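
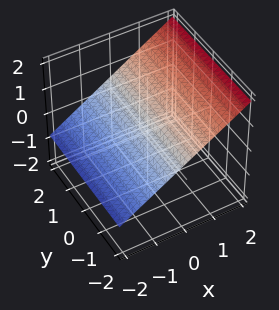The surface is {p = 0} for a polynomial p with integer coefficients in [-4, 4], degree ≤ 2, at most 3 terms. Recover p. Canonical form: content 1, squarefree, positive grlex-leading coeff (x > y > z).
deg p = 1. The surface is flat (a plane).
Against the integer gridlines: no y-intercept at any integer in the box; one x-axis crossing is at x = -1.
Matching integer coefficients to the picture gives p.

2*x - 3*z + 2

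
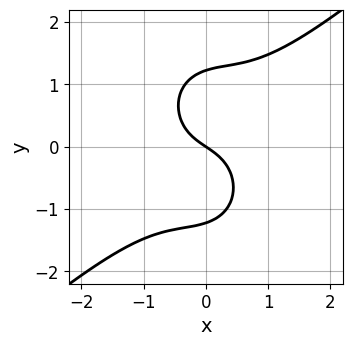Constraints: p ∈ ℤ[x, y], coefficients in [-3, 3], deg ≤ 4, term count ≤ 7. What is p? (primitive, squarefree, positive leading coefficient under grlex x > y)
(a) deg p = 3. A generic line meets the curve in up to 3 points.
(b) Against the integer gridlines: it crosses the x-axis at the gridline x = 0; it crosses the y-axis at the gridline y = 0.
(c) Matching integer coefficients to the picture gives p.

3*x^3 - 2*x^2*y - 2*y^3 + 2*x + 3*y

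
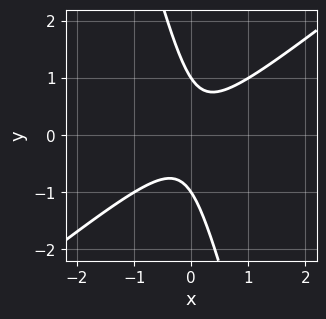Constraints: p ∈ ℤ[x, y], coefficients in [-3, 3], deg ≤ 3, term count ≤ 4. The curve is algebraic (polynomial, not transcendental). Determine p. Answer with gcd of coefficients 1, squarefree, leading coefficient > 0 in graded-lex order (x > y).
1. The degree is 2 — no degree-1 curve has this shape.
2. From the visible intercepts: the y-axis gridline crossings are at y ∈ {-1, 1}; no x-intercept at any integer in the box.
3. Putting this together gives p.

3*x^2 - 3*x*y - y^2 + 1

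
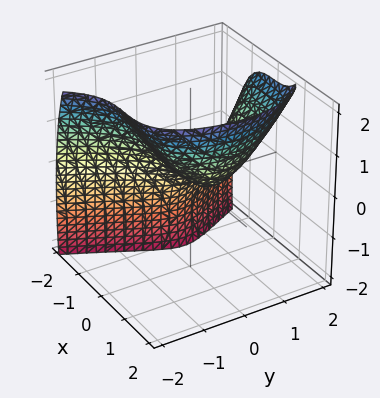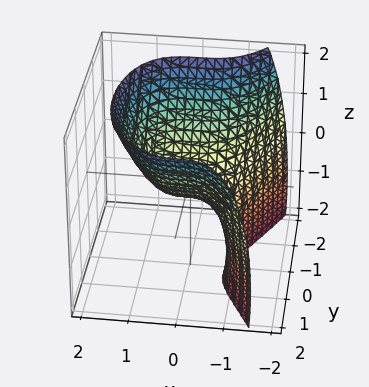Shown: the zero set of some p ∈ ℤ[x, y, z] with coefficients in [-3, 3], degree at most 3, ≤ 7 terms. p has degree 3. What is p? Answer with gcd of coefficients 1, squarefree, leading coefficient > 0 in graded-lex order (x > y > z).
3*x^3 + 3*y^2 - z^2 - 2*y - 3*z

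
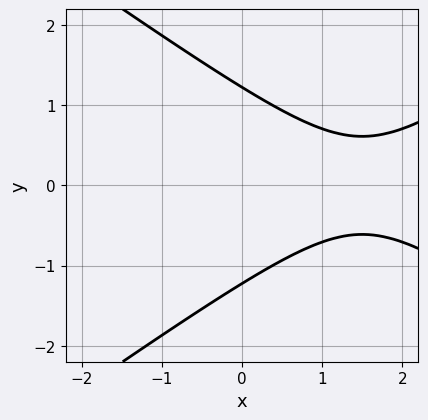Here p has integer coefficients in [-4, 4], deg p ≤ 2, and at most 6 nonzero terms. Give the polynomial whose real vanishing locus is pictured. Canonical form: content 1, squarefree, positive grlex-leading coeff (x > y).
x^2 - 2*y^2 - 3*x + 3

Degree: a generic line meets the curve in up to 2 points, so deg p = 2.
Symmetries: it's symmetric under y → −y, forcing even powers of y.
From the axis intercepts and sections: the curve avoids every integer x-axis point in the box.
Matching integer coefficients to the picture gives p.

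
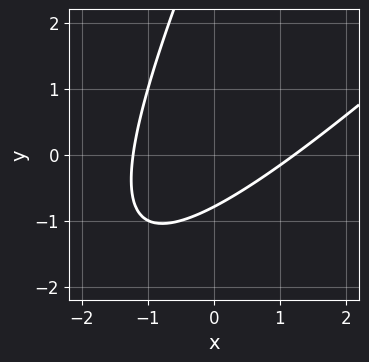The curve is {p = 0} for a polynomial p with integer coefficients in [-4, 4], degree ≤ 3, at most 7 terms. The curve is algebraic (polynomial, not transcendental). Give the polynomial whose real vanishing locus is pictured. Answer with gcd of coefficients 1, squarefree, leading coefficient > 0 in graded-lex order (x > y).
2*x^2 - 3*x*y + y^2 - 3*y - 3

First, the degree is 2 — no degree-1 curve has this shape.
Finally, solving for integer coefficients yields p as stated.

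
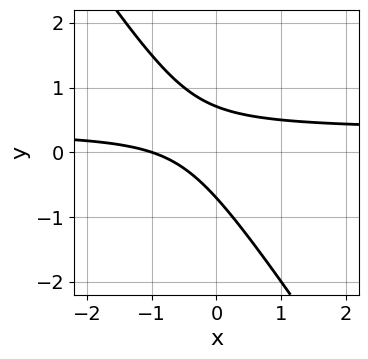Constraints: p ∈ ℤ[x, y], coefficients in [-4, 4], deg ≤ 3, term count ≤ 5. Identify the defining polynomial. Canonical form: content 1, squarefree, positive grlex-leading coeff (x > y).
3*x*y + 2*y^2 - x - 1

1. deg p = 2. A generic line meets the curve in up to 2 points.
2. Observable constraints: it crosses the x-axis at the gridline x = -1.
3. Putting this together gives p.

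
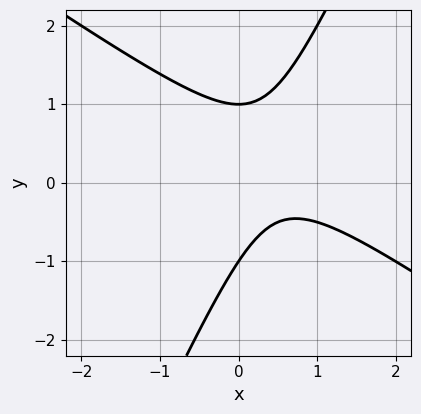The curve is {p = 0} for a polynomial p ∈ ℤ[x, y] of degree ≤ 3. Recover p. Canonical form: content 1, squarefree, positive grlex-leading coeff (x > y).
First, the degree is 2 — the shape is more complex than any degree-1 curve.
Then, reading off the gridlines: no x-intercept at any integer in the box; among the integer gridlines, it crosses the y-axis at y ∈ {-1, 1}.
Finally, the integer polynomial consistent with all of this is the stated p.

3*x^2 + 3*x*y - 2*y^2 - 3*x + 2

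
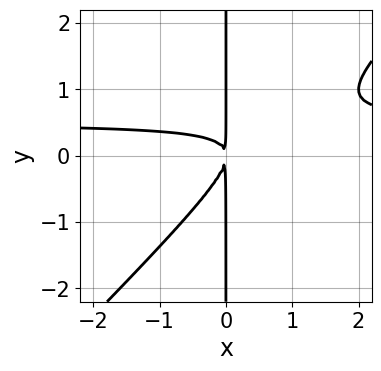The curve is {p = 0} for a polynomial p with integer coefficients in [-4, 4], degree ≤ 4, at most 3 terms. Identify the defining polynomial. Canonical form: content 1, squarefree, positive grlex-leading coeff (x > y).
Degree: the shape is more complex than any degree-2 curve, so deg p = 3.
Against the integer gridlines: the visible y-axis segment lies entirely on the curve.
Assembling these constraints gives the stated polynomial.

2*x^2*y - 2*x*y^2 - x^2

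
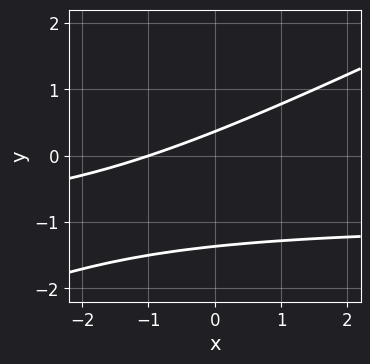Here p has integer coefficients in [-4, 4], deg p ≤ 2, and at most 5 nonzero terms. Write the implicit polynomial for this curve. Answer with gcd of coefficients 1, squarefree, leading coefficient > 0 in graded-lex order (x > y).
x*y - 2*y^2 + x - 2*y + 1

1. deg p = 2.
2. From the visible intercepts: it meets the x-axis at x = -1 (among the integer gridlines).
3. Together with the visible shape, these determine p as stated.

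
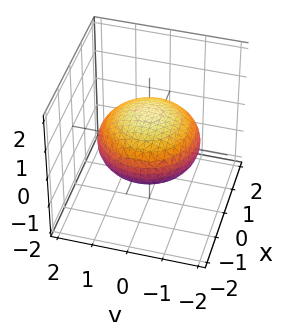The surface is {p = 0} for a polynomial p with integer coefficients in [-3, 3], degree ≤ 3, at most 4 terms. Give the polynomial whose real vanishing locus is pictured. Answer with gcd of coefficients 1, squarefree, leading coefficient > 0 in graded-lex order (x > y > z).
First, degree: bounded and convex; a quadric, so deg p = 2.
Next, symmetry: every cross-section ⟂ z is a circle, so x, y appear only via x² + y²; the z ↦ −z reflection is a symmetry, so z appears only in even powers.
Then, observable constraints: the z-axis gridline crossings are at z ∈ {-1, 1}; a circular section at z = 0 has radius between 1 and 2.
Finally, these observations pin down the coefficients.

x^2 + y^2 + 2*z^2 - 2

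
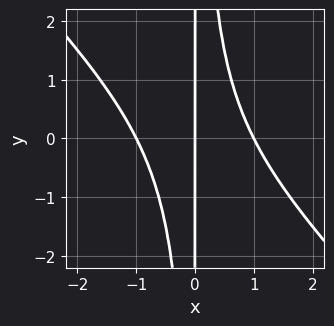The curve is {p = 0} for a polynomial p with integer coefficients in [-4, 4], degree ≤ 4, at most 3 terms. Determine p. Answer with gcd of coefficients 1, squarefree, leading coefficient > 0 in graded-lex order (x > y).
x^3 + x^2*y - x

Degree: the shape is more complex than any degree-2 curve, so deg p = 3.
Reading off the gridlines: every point of the y-axis in the box is on the curve; among the integer gridlines, it crosses the x-axis at x ∈ {-1, 0, 1}.
Assembling these constraints gives the stated polynomial.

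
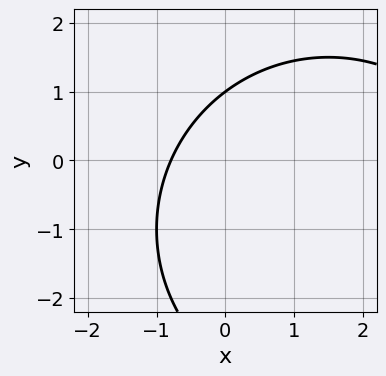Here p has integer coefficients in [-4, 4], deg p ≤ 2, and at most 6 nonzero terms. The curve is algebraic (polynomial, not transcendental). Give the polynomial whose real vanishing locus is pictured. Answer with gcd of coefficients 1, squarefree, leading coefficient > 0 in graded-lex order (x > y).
Degree: the shape is more complex than any degree-1 curve, so deg p = 2.
From the visible intercepts: it crosses the y-axis at the gridline y = 1.
Assembling these constraints gives the stated polynomial.

x^2 + y^2 - 3*x + 2*y - 3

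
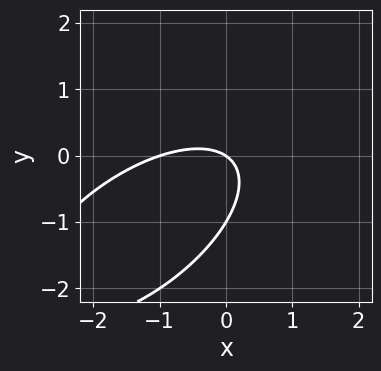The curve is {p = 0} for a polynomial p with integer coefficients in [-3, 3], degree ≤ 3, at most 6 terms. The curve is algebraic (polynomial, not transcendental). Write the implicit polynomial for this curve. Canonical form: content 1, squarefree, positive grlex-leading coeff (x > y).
2*x^2 - 3*x*y + 3*y^2 + 2*x + 3*y

(a) The degree is 2 — no degree-1 curve has this shape.
(b) Against the integer gridlines: among the integer gridlines, it crosses the x-axis at x ∈ {-1, 0}; among the integer gridlines, it crosses the y-axis at y ∈ {-1, 0}.
(c) These observations pin down the coefficients.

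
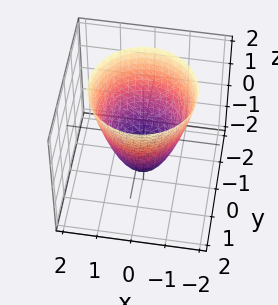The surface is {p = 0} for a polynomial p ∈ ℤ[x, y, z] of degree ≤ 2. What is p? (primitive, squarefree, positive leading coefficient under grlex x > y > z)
First, deg p = 2. A generic line meets the surface in up to 2 points.
Next, symmetries: every cross-section ⟂ z is a circle, so x, y appear only via x² + y².
Next, observable constraints: among the integer gridlines, it crosses the y-axis at y ∈ {-1, 1}; the x-axis gridline crossings are at x ∈ {-1, 1}.
Finally, matching integer coefficients to the picture gives p.

3*x^2 + 3*y^2 - 2*z - 3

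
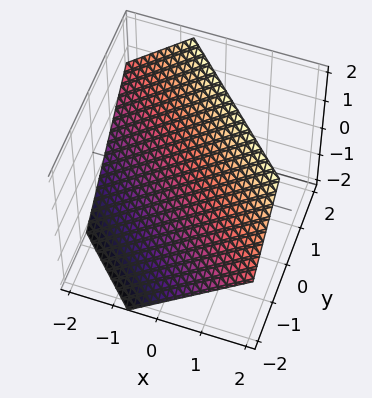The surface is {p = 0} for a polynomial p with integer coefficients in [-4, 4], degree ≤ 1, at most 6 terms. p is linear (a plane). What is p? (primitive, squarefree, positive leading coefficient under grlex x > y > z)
3*x + 3*y - 3*z + 2

(a) Degree: the surface is flat (a plane), so deg p = 1.
(b) The integer polynomial consistent with all of this is the stated p.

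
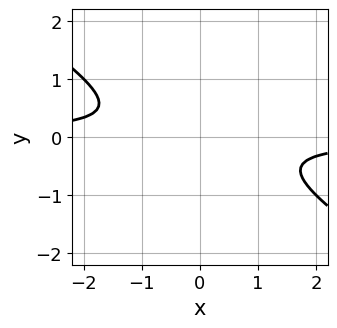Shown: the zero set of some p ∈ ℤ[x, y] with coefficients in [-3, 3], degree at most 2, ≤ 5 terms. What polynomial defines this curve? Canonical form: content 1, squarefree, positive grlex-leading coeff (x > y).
First, the degree is 2 — no degree-1 curve has this shape.
Next, from the visible intercepts: no y-intercept at any integer in the box; the curve avoids every integer x-axis point in the box.
Finally, fitting integer coefficients to these (and the overall shape) gives p.

2*x*y + 3*y^2 + 1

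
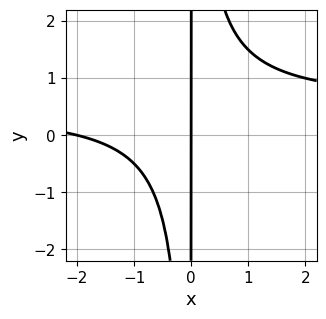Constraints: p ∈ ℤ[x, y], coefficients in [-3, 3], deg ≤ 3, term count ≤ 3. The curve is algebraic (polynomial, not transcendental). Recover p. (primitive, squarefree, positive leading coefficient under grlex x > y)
1. Degree: no degree-2 curve has this shape, so deg p = 3.
2. From the axis intercepts and sections: every point of the y-axis in the box is on the curve; among the integer gridlines, it crosses the x-axis at x ∈ {-2, 0}.
3. Matching integer coefficients to the picture gives p.

2*x^2*y - x^2 - 2*x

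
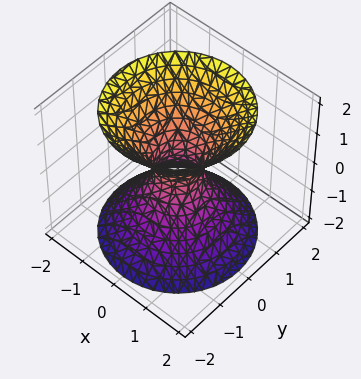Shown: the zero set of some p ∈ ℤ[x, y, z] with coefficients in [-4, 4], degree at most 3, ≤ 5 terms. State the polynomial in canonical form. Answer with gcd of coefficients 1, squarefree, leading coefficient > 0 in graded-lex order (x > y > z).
(a) Degree: one connected sheet with a waist; a quadric, so deg p = 2.
(b) Symmetries: the z ↦ −z reflection is a symmetry, so z appears only in even powers; rotational symmetry about the z-axis ⇒ p depends on x, y only through x² + y².
(c) Observable constraints: a circular section at z = 2 has radius between 1 and 2; no z-intercept at any integer in the box.
(d) Assembling these constraints gives the stated polynomial.

3*x^2 + 3*y^2 - 2*z^2 - 1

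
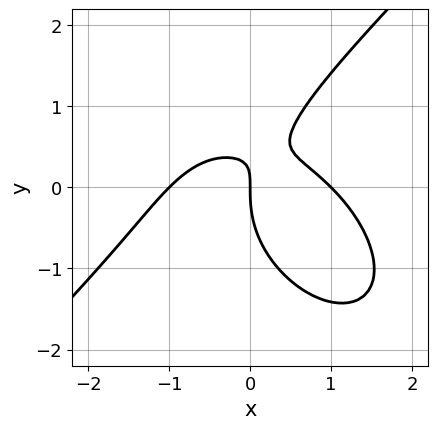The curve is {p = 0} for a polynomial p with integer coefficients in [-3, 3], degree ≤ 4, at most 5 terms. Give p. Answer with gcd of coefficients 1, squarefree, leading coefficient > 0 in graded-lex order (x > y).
(a) Degree: no degree-2 curve has this shape, so deg p = 3.
(b) Observable constraints: it crosses the y-axis at the gridline y = 0; among the integer gridlines, it crosses the x-axis at x ∈ {-1, 0, 1}.
(c) These observations pin down the coefficients.

x^3 - y^3 + 2*x*y - x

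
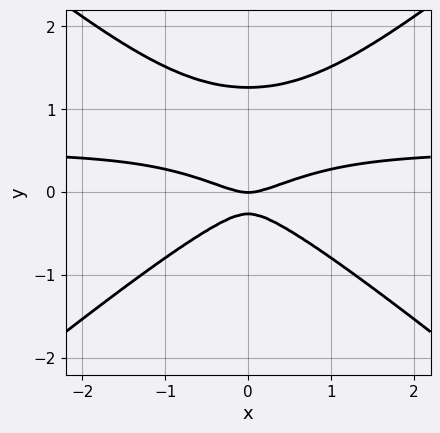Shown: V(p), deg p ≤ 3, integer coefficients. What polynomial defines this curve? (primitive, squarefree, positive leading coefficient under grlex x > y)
(a) The degree is 3 — a generic line meets the curve in up to 3 points.
(b) Symmetries: it's symmetric under x → −x, forcing even powers of x.
(c) From the axis intercepts and sections: it meets the y-axis at y = 0 (among the integer gridlines); it meets the x-axis at x = 0 (among the integer gridlines).
(d) Fitting integer coefficients to these (and the overall shape) gives p.

2*x^2*y - 3*y^3 - x^2 + 3*y^2 + y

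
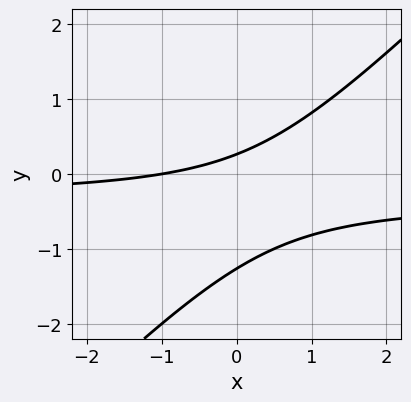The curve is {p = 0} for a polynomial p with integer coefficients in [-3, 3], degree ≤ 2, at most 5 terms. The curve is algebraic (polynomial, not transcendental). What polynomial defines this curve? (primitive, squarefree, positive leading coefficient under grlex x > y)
(a) deg p = 2. A generic line meets the curve in up to 2 points.
(b) Checking where it meets the axes: one x-axis crossing is at x = -1.
(c) The integer polynomial consistent with all of this is the stated p.

3*x*y - 3*y^2 + x - 3*y + 1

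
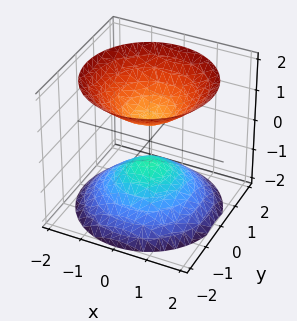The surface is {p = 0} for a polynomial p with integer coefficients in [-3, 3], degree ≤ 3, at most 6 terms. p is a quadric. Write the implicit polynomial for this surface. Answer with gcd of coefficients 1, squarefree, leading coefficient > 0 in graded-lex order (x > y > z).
(a) The picture has 2 separate pieces. They look like related sheets of one shape, so recover p as a whole.
(b) The degree is 2 — two separate bowl-shaped sheets opening away from each other; a quadric.
(c) Symmetry: the surface is invariant under rotation about z: p = q(x² + y², z); mirror symmetry z ↦ −z ⇒ only even powers of z.
(d) Checking where it meets the axes: the surface avoids every integer y-axis point in the box; the surface avoids every integer x-axis point in the box; a circular section at z = 2 has radius between 1 and 2.
(e) The integer polynomial consistent with all of this is the stated p.

2*x^2 + 2*y^2 - 2*z^2 + 1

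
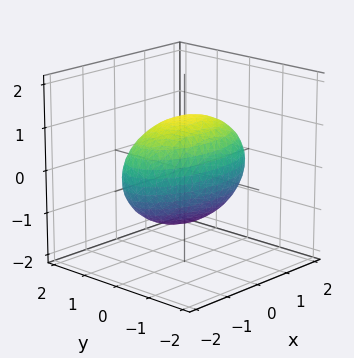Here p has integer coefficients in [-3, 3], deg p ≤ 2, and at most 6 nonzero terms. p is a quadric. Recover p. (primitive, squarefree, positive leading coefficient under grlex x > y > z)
x^2 + 3*y^2 + 2*z^2 - 3

First, the degree is 2 — bounded and convex; a quadric.
Next, symmetries: it's symmetric under x → −x, forcing even powers of x; mirror symmetry y ↦ −y ⇒ only even powers of y; it's symmetric under z → −z, forcing even powers of z.
Then, checking where it meets the axes: the y-axis gridline crossings are at y ∈ {-1, 1}.
Finally, fitting integer coefficients to these (and the overall shape) gives p.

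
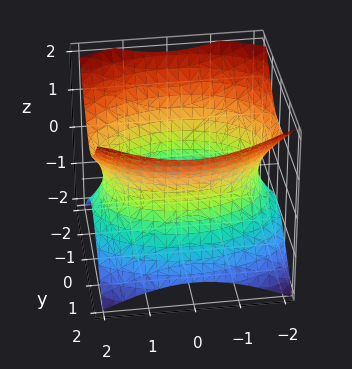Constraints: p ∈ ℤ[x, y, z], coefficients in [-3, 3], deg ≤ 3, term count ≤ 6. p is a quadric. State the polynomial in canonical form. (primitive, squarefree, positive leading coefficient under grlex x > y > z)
1. Degree: an hourglass — one-sheet hyperboloid; a quadric, so deg p = 2.
2. Symmetries: the z ↦ −z reflection is a symmetry, so z appears only in even powers; the x ↦ −x reflection is a symmetry, so x appears only in even powers; mirror symmetry y ↦ −y ⇒ only even powers of y.
3. Against the integer gridlines: the surface avoids every integer z-axis point in the box.
4. These observations pin down the coefficients.

x^2 + 2*y^2 - 2*z^2 - 3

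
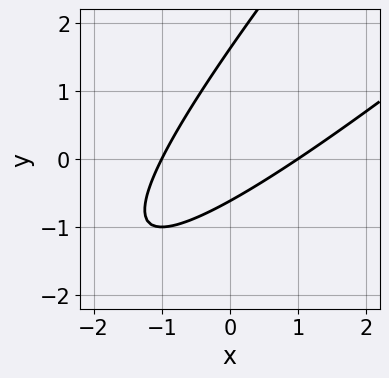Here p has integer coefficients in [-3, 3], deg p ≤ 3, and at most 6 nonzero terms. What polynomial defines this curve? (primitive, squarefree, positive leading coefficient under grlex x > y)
x^2 - 2*x*y + y^2 - y - 1

1. deg p = 2. A generic line meets the curve in up to 2 points.
2. Against the integer gridlines: among the integer gridlines, it crosses the x-axis at x ∈ {-1, 1}.
3. Solving for integer coefficients yields p as stated.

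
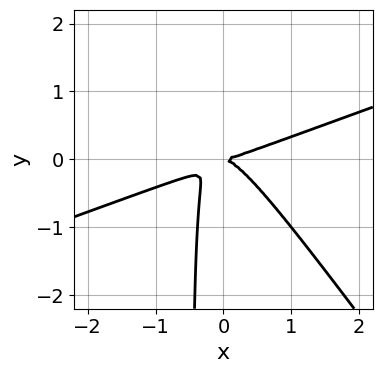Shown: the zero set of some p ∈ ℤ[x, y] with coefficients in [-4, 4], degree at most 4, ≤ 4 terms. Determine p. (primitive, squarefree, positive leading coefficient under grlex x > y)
x^3 - 2*x^2*y - 2*x*y^2 - y^2

1. deg p = 3. No degree-2 curve has this shape.
2. From the axis intercepts and sections: it crosses the y-axis at the gridline y = 0; one x-axis crossing is at x = 0.
3. Solving for integer coefficients yields p as stated.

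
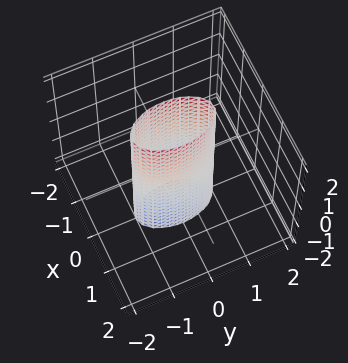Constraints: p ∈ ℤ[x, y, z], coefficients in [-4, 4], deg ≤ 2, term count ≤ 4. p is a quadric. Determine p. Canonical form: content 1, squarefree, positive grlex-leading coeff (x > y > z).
3*x^2 + y^2 - 1

1. The degree is 2 — a cylinder; a quadric.
2. Symmetries: mirror symmetry z ↦ −z ⇒ only even powers of z; mirror symmetry y ↦ −y ⇒ only even powers of y; the x ↦ −x reflection is a symmetry, so x appears only in even powers.
3. Checking where it meets the axes: it misses every integer gridline on the z-axis; among the integer gridlines, it crosses the y-axis at y ∈ {-1, 1}.
4. Assembling these constraints gives the stated polynomial.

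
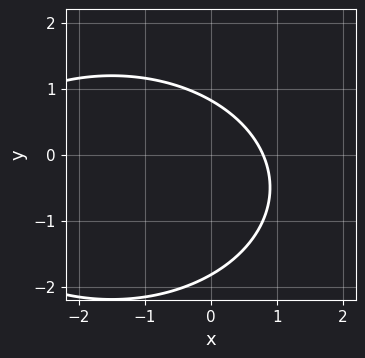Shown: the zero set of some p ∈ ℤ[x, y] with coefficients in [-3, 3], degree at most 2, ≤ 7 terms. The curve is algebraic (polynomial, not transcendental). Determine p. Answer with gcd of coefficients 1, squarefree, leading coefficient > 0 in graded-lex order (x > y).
1. The degree is 2 — a generic line meets the curve in up to 2 points.
2. Matching integer coefficients to the picture gives p.

x^2 + 2*y^2 + 3*x + 2*y - 3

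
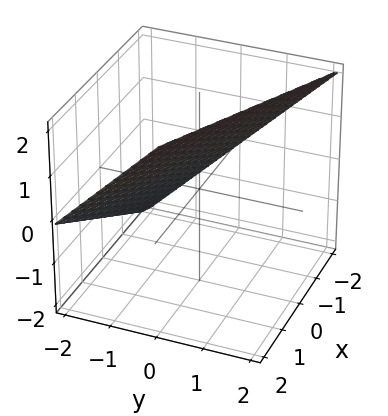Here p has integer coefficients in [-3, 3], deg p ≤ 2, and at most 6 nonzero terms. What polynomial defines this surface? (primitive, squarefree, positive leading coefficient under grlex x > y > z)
deg p = 1. Every cross-section is a straight line — this is a plane.
Against the integer gridlines: it crosses the z-axis at the gridline z = 1; it meets the x-axis at x = -2 (among the integer gridlines); it meets the y-axis at y = -1 (among the integer gridlines).
Putting this together gives p.

x + 2*y - 2*z + 2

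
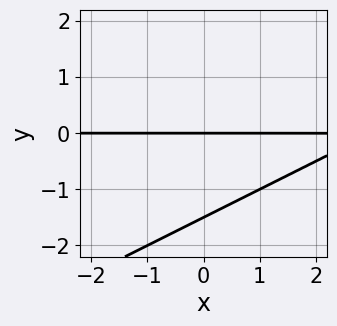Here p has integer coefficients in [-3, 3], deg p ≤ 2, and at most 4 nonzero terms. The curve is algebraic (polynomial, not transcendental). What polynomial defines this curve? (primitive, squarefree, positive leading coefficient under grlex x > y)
x*y - 2*y^2 - 3*y

First, deg p = 2.
Next, against the integer gridlines: it crosses the y-axis at the gridline y = 0; every point of the x-axis in the box is on the curve.
Finally, putting this together gives p.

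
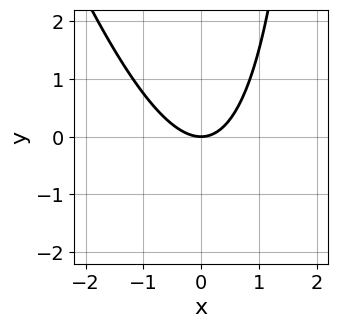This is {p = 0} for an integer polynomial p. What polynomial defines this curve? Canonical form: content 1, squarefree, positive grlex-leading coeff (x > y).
1. The degree is 2 — a generic line meets the curve in up to 2 points.
2. Observable constraints: it meets the y-axis at y = 0 (among the integer gridlines); one x-axis crossing is at x = 0.
3. Together with the visible shape, these determine p as stated.

3*x^2 + x*y - 3*y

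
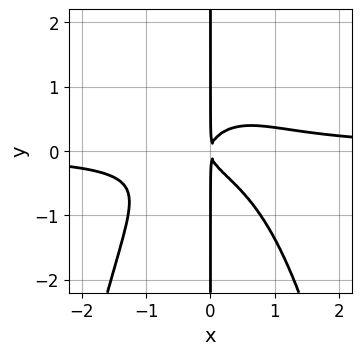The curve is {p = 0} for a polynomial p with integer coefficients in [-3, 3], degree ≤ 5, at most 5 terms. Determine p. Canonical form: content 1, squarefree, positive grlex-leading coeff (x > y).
2*x^3*y + 2*x*y^2 - x^2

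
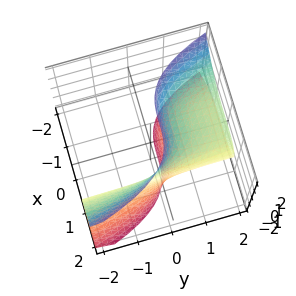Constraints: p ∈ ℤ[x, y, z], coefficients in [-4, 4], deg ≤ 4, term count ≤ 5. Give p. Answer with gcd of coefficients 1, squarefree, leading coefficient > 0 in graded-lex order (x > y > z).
deg p = 3. No degree-2 surface has this shape.
Checking where it meets the axes: no z-intercept at any integer in the box; no y-intercept at any integer in the box; it meets the x-axis at x = 1 (among the integer gridlines).
The integer polynomial consistent with all of this is the stated p.

x^3 + y*z^2 - 1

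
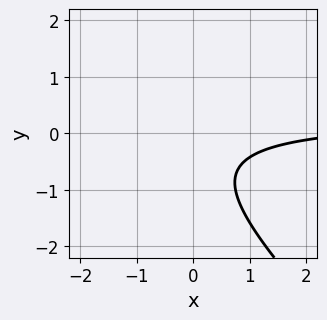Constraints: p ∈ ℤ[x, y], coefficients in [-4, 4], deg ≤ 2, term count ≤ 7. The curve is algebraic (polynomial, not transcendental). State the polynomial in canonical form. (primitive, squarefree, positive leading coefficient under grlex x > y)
1. deg p = 2. No degree-1 curve has this shape.
2. From the axis intercepts and sections: it misses every integer gridline on the y-axis; the curve avoids every integer x-axis point in the box.
3. Together with the visible shape, these determine p as stated.

3*x*y + 3*y^2 - x + 3*y + 3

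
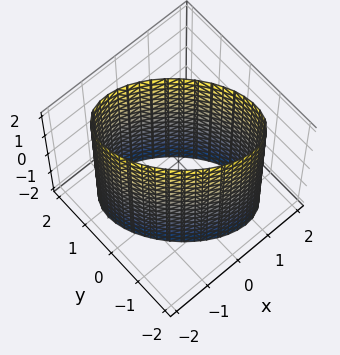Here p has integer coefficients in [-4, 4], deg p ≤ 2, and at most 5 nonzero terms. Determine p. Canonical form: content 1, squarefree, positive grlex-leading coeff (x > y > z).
x^2 + x*y + y^2 - 2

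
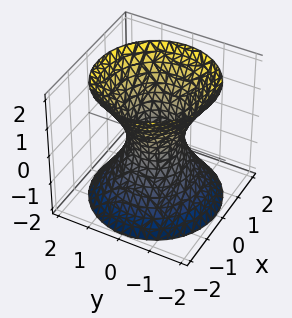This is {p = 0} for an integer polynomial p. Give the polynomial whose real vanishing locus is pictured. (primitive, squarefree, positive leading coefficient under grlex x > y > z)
First, degree: an hourglass — one-sheet hyperboloid; a quadric, so deg p = 2.
Then, symmetries: rotational symmetry about the z-axis ⇒ p depends on x, y only through x² + y²; the z ↦ −z reflection is a symmetry, so z appears only in even powers.
Next, checking where it meets the axes: a circular section at z = 2 has radius between 1 and 2; the surface avoids every integer z-axis point in the box.
Finally, these observations pin down the coefficients.

3*x^2 + 3*y^2 - 2*z^2 - 2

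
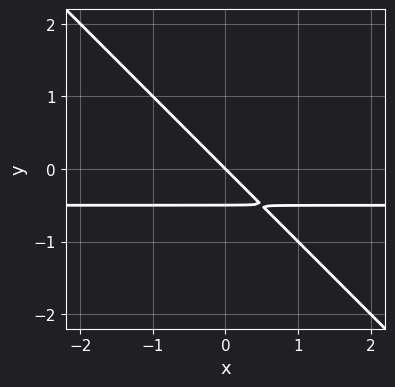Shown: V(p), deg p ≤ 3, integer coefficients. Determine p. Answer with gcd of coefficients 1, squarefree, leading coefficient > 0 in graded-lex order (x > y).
2*x*y + 2*y^2 + x + y

Degree: the shape is more complex than any degree-1 curve, so deg p = 2.
Reading off the gridlines: it meets the y-axis at y = 0 (among the integer gridlines); one x-axis crossing is at x = 0.
Putting this together gives p.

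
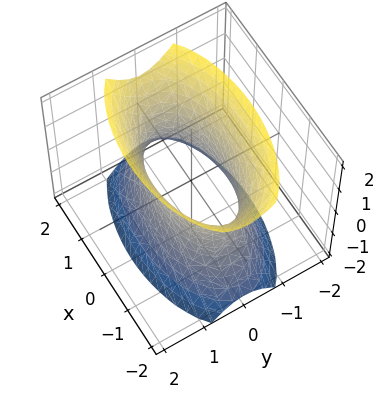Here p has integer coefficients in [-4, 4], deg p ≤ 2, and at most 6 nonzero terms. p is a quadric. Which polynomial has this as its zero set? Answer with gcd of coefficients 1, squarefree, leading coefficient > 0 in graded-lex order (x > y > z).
x^2 + 3*y^2 - z^2 - 2

1. deg p = 2.
2. Symmetries: it's symmetric under y → −y, forcing even powers of y; it's symmetric under x → −x, forcing even powers of x; the z ↦ −z reflection is a symmetry, so z appears only in even powers.
3. Against the integer gridlines: it misses every integer gridline on the z-axis.
4. The integer polynomial consistent with all of this is the stated p.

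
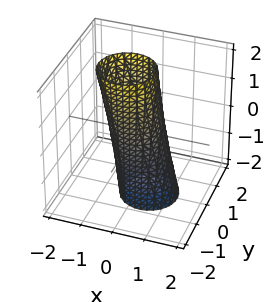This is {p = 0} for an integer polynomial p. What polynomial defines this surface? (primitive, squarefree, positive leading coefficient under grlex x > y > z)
3*x^2 + x*z + 3*y^2 - 2

The degree is 2 — no degree-1 surface has this shape.
Checking where it meets the axes: it misses every integer gridline on the z-axis.
Putting this together gives p.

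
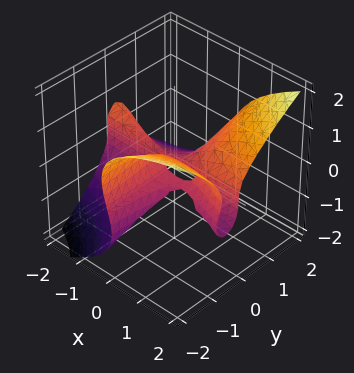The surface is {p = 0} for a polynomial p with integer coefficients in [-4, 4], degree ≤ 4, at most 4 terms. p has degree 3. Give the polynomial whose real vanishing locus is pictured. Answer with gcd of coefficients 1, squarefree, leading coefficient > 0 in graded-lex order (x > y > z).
1. Degree: a generic line meets the surface in up to 3 points, so deg p = 3.
2. From the axis intercepts and sections: every point of the x-axis in the box is on the surface; every point of the y-axis in the box is on the surface; it crosses the z-axis at the gridline z = 0.
3. Matching integer coefficients to the picture gives p.

x^2*y + 3*x*y^2 - 3*z^3 - 2*y*z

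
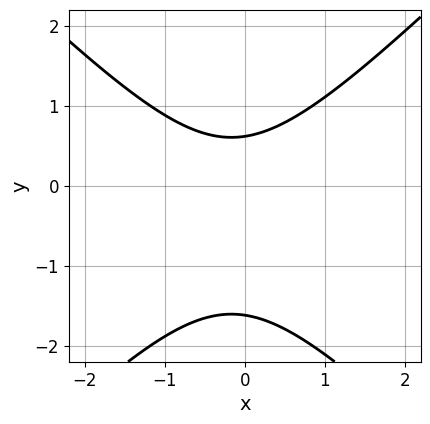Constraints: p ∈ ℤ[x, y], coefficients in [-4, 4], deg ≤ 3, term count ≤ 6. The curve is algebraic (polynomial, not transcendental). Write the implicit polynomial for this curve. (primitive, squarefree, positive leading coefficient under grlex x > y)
(a) deg p = 2. The shape is more complex than any degree-1 curve.
(b) Reading off the gridlines: the curve avoids every integer x-axis point in the box.
(c) The integer polynomial consistent with all of this is the stated p.

3*x^2 - 3*y^2 + x - 3*y + 3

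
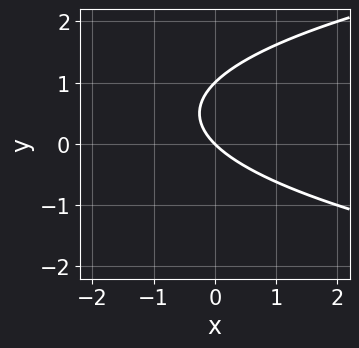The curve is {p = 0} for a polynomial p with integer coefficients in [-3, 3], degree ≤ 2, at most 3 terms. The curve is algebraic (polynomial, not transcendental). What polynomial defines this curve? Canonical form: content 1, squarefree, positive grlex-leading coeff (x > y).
First, the degree is 2 — the shape is more complex than any degree-1 curve.
Then, from the axis intercepts and sections: one x-axis crossing is at x = 0; the y-axis gridline crossings are at y ∈ {0, 1}.
Finally, solving for integer coefficients yields p as stated.

y^2 - x - y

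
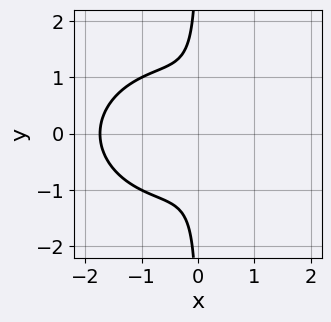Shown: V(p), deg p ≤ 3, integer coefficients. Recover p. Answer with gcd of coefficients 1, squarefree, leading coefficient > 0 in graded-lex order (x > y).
2*x^3 + 3*x*y^2 + 2*x^2 - 2*x + 1

First, deg p = 3.
Then, symmetries: it's symmetric under y → −y, forcing even powers of y.
Next, reading off the gridlines: it misses every integer gridline on the y-axis.
Finally, the integer polynomial consistent with all of this is the stated p.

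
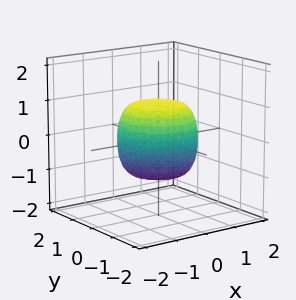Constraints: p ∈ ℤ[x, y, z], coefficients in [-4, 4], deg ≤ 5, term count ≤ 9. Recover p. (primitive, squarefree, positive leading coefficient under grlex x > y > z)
2*x^4 + 4*x^2*y^2 + 2*y^4 - x^2 - y^2 + 2*z^2 - 2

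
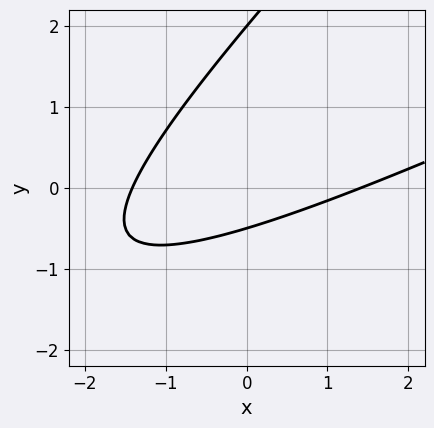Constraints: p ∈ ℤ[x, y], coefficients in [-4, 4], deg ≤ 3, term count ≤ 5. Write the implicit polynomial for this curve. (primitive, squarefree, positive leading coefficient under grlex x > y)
x^2 - 3*x*y + 2*y^2 - 3*y - 2

(a) Degree: the shape is more complex than any degree-1 curve, so deg p = 2.
(b) Observable constraints: it crosses the y-axis at the gridline y = 2.
(c) Together with the visible shape, these determine p as stated.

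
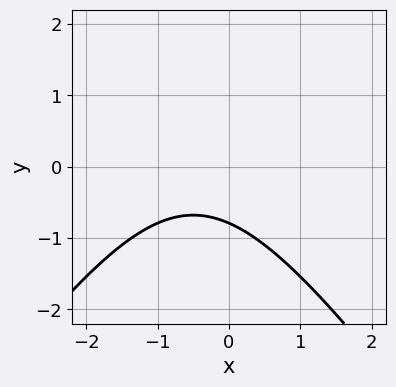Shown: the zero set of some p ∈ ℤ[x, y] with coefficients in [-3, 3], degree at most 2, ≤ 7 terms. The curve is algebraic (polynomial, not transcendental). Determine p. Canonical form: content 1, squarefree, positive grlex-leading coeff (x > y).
2*x^2 - y^2 + 2*x + 3*y + 3

deg p = 2.
Against the integer gridlines: it misses every integer gridline on the x-axis.
Assembling these constraints gives the stated polynomial.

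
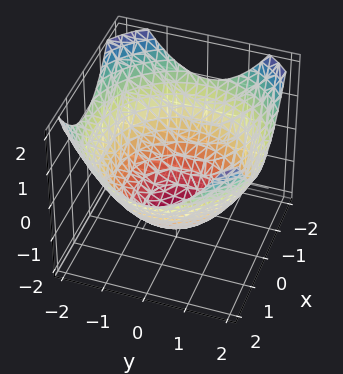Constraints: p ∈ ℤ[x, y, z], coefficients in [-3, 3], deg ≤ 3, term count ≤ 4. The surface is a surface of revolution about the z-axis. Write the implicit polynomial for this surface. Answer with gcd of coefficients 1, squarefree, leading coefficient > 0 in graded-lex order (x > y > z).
(a) deg p = 2. A generic line meets the surface in up to 2 points.
(b) By symmetry, the surface is invariant under rotation about z: p = q(x² + y², z).
(c) Reading off the gridlines: a circular section at z = -1 has radius exactly 1.
(d) Matching integer coefficients to the picture gives p.

x^2 + y^2 - 2*z - 3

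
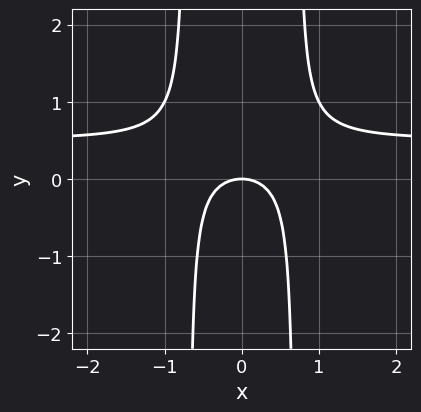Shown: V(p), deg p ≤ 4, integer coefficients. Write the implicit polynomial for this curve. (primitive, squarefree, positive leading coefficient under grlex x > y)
(a) The degree is 3 — no degree-2 curve has this shape.
(b) Symmetries: the x ↦ −x reflection is a symmetry, so x appears only in even powers.
(c) From the visible intercepts: it crosses the y-axis at the gridline y = 0; one x-axis crossing is at x = 0.
(d) Putting this together gives p.

2*x^2*y - x^2 - y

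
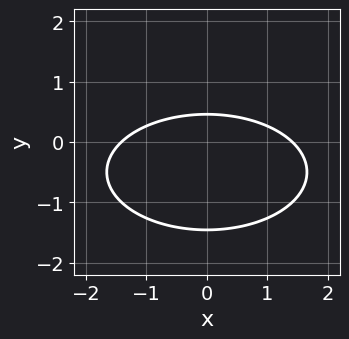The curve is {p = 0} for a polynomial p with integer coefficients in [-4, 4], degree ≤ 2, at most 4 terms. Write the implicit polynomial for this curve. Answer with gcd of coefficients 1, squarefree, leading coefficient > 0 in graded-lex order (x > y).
First, the degree is 2 — a generic line meets the curve in up to 2 points.
Then, symmetries: the x ↦ −x reflection is a symmetry, so x appears only in even powers.
Finally, matching integer coefficients to the picture gives p.

x^2 + 3*y^2 + 3*y - 2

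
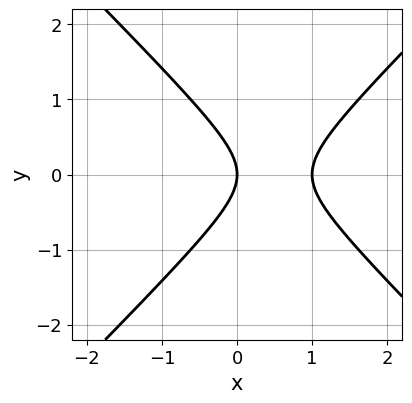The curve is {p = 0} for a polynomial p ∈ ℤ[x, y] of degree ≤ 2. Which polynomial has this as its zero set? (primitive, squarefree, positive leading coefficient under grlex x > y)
x^2 - y^2 - x

(a) Degree: no degree-1 curve has this shape, so deg p = 2.
(b) Symmetries: mirror symmetry y ↦ −y ⇒ only even powers of y.
(c) From the axis intercepts and sections: one y-axis crossing is at y = 0; among the integer gridlines, it crosses the x-axis at x ∈ {0, 1}.
(d) Together with the visible shape, these determine p as stated.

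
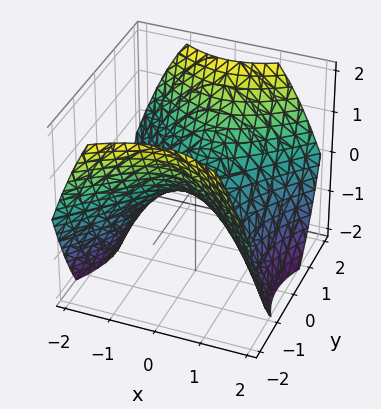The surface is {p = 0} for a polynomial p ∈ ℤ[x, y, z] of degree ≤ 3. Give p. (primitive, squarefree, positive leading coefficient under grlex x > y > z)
2*x^2 - 2*y^2 + 3*z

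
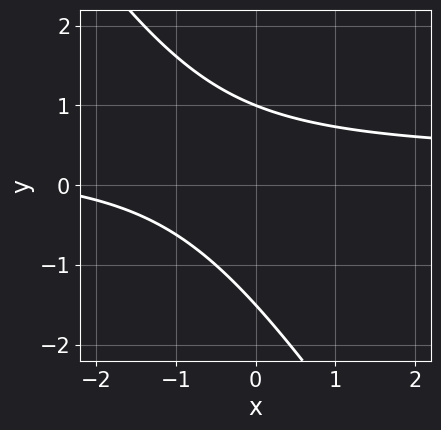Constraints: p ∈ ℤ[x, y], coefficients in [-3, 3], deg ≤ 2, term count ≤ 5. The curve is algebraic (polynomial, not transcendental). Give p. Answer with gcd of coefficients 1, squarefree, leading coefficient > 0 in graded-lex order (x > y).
First, degree: no degree-1 curve has this shape, so deg p = 2.
Next, reading off the gridlines: the curve avoids every integer x-axis point in the box; one y-axis crossing is at y = 1.
Finally, the integer polynomial consistent with all of this is the stated p.

3*x*y + 2*y^2 - x + y - 3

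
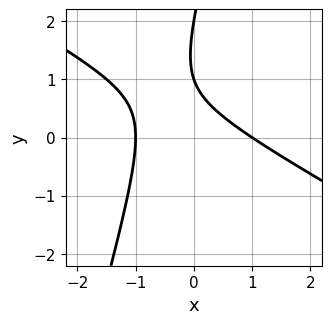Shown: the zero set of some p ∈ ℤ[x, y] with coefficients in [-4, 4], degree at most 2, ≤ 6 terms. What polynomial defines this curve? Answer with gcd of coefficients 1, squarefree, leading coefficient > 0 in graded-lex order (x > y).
2*x^2 + 3*x*y - y^2 + 3*y - 2

The degree is 2 — a generic line meets the curve in up to 2 points.
Reading off the gridlines: among the integer gridlines, it crosses the y-axis at y ∈ {1, 2}; the x-axis gridline crossings are at x ∈ {-1, 1}.
Together with the visible shape, these determine p as stated.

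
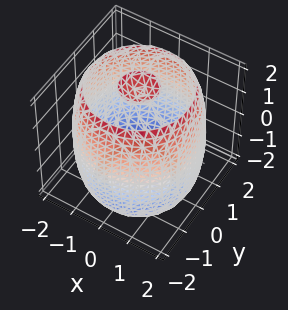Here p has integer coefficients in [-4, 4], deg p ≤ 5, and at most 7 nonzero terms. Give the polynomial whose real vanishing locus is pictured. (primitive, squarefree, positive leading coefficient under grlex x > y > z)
(a) There are 3 components.
(b) Degree: a generic line meets the surface in up to 4 points, so deg p = 4.
(c) By symmetry, the surface is invariant under rotation about z: p = q(x² + y², z).
(d) Observable constraints: a circular section at z = -1 has radius between 1 and 2.
(e) Matching integer coefficients to the picture gives p.

x^4 + 2*x^2*y^2 + y^4 - 3*x^2 - 3*y^2 + z^2 - 3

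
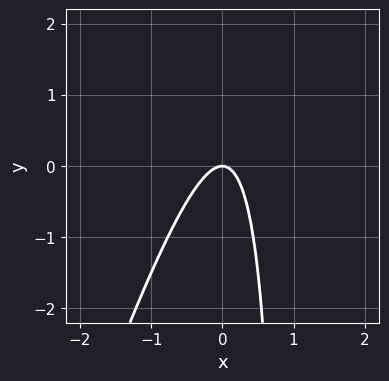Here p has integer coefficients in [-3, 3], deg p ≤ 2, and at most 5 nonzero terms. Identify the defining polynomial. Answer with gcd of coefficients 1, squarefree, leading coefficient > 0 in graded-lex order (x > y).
(a) The degree is 2 — no degree-1 curve has this shape.
(b) Observable constraints: it meets the y-axis at y = 0 (among the integer gridlines); it crosses the x-axis at the gridline x = 0.
(c) Assembling these constraints gives the stated polynomial.

3*x^2 - x*y + y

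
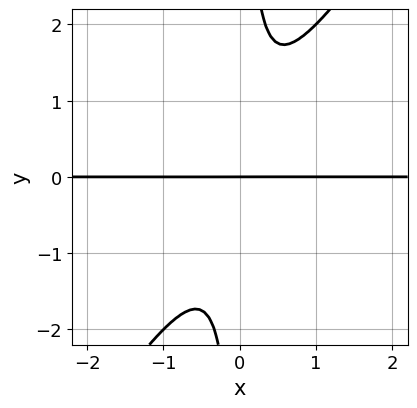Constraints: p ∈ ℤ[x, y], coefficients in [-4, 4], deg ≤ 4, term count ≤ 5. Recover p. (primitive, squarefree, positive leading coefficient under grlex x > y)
3*x^2*y - 2*x*y^2 + y

1. Degree: a generic line meets the curve in up to 3 points, so deg p = 3.
2. From the axis intercepts and sections: it meets the y-axis at y = 0 (among the integer gridlines); the visible x-axis segment lies entirely on the curve.
3. Putting this together gives p.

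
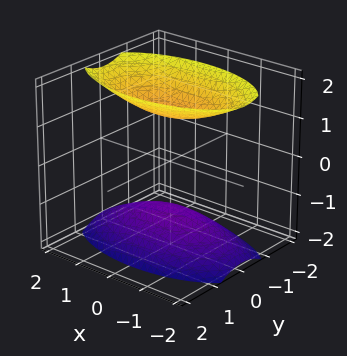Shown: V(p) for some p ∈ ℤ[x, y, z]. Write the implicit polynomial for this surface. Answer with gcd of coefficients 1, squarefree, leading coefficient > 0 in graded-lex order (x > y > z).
The picture has 2 separate pieces. Treating them together as one polynomial.
Degree: two separate bowl-shaped sheets opening away from each other; a quadric, so deg p = 2.
Symmetries: it's symmetric under y → −y, forcing even powers of y; the x ↦ −x reflection is a symmetry, so x appears only in even powers; it's symmetric under z → −z, forcing even powers of z.
From the axis intercepts and sections: no y-intercept at any integer in the box; no x-intercept at any integer in the box.
Together with the visible shape, these determine p as stated.

x^2 + 3*y^2 - 2*z^2 + 3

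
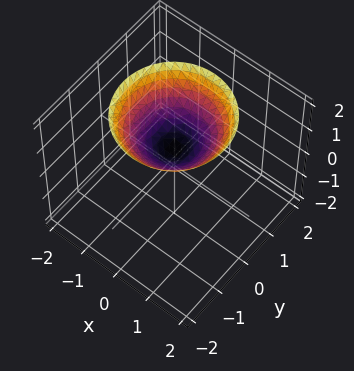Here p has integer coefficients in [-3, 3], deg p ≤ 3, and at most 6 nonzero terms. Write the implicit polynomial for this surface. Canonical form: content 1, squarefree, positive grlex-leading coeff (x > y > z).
First, deg p = 2. The shape is more complex than any degree-1 surface.
Then, by symmetry, the z-axis is an axis of rotation, so x and y enter only as x² + y².
Next, against the integer gridlines: no y-intercept at any integer in the box; a circular section at z = 2 has radius between 1 and 2.
Finally, assembling these constraints gives the stated polynomial.

2*x^2 + 2*y^2 - 3*z + 2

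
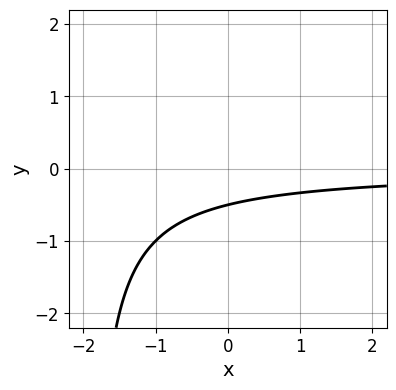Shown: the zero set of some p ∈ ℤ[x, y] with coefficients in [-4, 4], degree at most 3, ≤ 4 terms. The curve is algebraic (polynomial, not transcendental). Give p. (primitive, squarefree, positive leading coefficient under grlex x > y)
1. The degree is 2 — the shape is more complex than any degree-1 curve.
2. From the axis intercepts and sections: no x-intercept at any integer in the box.
3. These observations pin down the coefficients.

x*y + 2*y + 1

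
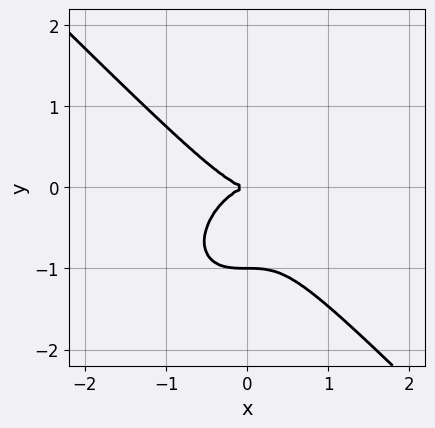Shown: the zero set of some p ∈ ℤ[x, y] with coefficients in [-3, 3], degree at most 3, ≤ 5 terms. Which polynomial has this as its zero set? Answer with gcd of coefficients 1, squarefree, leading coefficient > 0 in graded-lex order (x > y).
x^3 + y^3 + y^2

1. deg p = 3. The shape is more complex than any degree-2 curve.
2. From the axis intercepts and sections: one x-axis crossing is at x = 0; among the integer gridlines, it crosses the y-axis at y ∈ {-1, 0}.
3. The integer polynomial consistent with all of this is the stated p.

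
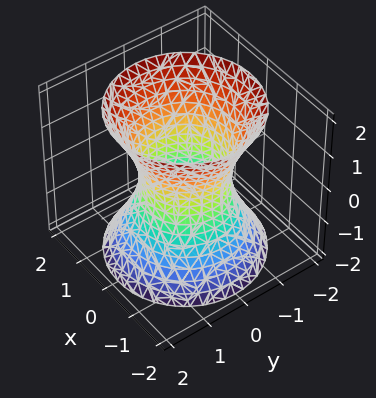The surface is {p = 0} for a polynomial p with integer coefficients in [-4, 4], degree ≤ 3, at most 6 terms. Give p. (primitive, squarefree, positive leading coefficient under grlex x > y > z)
1. Degree: an hourglass — one-sheet hyperboloid; a quadric, so deg p = 2.
2. Symmetry: every cross-section ⟂ z is a circle, so x, y appear only via x² + y²; the z ↦ −z reflection is a symmetry, so z appears only in even powers.
3. Observable constraints: the x-axis gridline crossings are at x ∈ {-1, 1}; it misses every integer gridline on the z-axis; among the integer gridlines, it crosses the y-axis at y ∈ {-1, 1}.
4. Assembling these constraints gives the stated polynomial.

2*x^2 + 2*y^2 - z^2 - 2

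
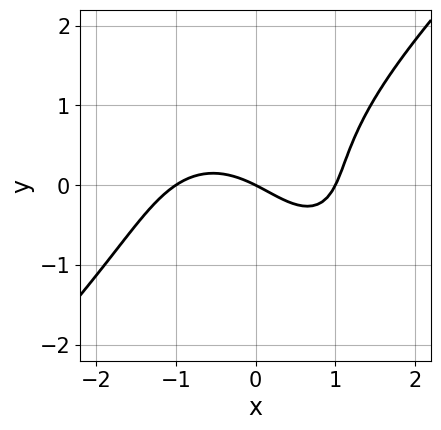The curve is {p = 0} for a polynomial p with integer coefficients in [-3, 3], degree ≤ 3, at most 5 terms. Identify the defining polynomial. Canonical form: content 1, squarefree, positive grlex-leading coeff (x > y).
First, the degree is 3 — a generic line meets the curve in up to 3 points.
Then, from the axis intercepts and sections: among the integer gridlines, it crosses the x-axis at x ∈ {-1, 0, 1}; one y-axis crossing is at y = 0.
Finally, the integer polynomial consistent with all of this is the stated p.

x^3 - y^3 + x*y - x - 2*y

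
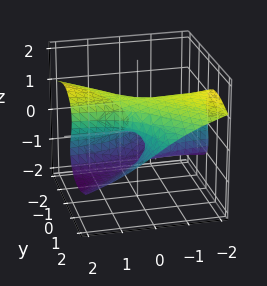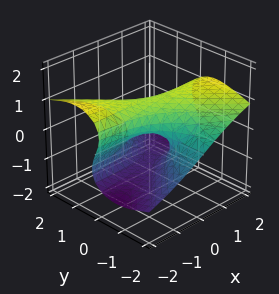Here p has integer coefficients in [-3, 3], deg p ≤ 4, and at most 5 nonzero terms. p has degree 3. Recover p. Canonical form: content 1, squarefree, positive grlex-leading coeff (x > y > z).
y^2*z + z^3 + x*y - z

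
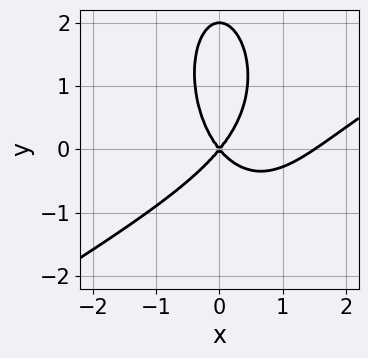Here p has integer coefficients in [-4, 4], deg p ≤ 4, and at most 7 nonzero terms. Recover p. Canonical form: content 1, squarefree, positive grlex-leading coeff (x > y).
2*x^3 - 3*x^2*y - y^3 - 3*x^2 + 2*y^2

deg p = 3. A generic line meets the curve in up to 3 points.
Checking where it meets the axes: the y-axis gridline crossings are at y ∈ {0, 2}; it meets the x-axis at x = 0 (among the integer gridlines).
Putting this together gives p.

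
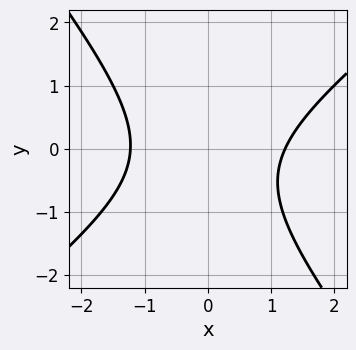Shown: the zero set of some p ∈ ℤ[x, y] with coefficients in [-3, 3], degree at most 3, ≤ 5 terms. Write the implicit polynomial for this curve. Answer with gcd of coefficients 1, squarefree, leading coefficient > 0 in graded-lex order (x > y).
1. deg p = 2. No degree-1 curve has this shape.
2. Against the integer gridlines: it misses every integer gridline on the y-axis.
3. Fitting integer coefficients to these (and the overall shape) gives p.

2*x^2 - x*y - 2*y^2 - y - 3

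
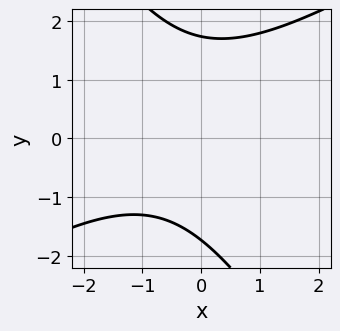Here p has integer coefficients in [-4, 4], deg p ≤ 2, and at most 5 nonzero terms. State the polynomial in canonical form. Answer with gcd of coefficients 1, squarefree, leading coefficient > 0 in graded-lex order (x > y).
x^2 - x*y - y^2 + x + 3

First, degree: no degree-1 curve has this shape, so deg p = 2.
Then, against the integer gridlines: it misses every integer gridline on the x-axis.
Finally, these observations pin down the coefficients.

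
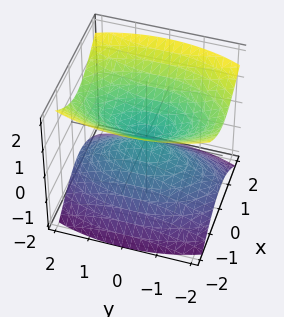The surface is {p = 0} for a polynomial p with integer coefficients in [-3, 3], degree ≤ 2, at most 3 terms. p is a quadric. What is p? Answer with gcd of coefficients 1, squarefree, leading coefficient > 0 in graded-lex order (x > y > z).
3*x^2 + y^2 - 3*z^2

1. The picture has 2 separate pieces.
2. The degree is 2 — a double cone through the origin; a quadric.
3. Symmetries: it's symmetric under z → −z, forcing even powers of z; it's symmetric under y → −y, forcing even powers of y; mirror symmetry x ↦ −x ⇒ only even powers of x.
4. Against the integer gridlines: one y-axis crossing is at y = 0; it crosses the z-axis at the gridline z = 0; it crosses the x-axis at the gridline x = 0.
5. Assembling these constraints gives the stated polynomial.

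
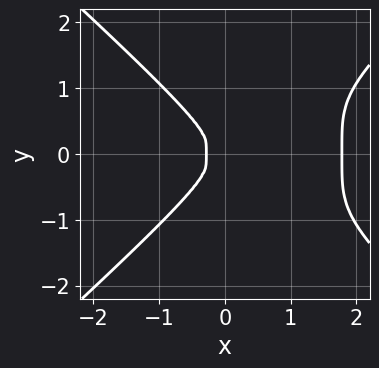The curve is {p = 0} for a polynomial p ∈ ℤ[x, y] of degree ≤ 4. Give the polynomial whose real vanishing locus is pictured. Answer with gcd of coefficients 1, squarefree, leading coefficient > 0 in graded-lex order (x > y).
2*x^4 - 3*y^4 - 3*x^3 - x^2

(a) Degree: a generic line meets the curve in up to 4 points, so deg p = 4.
(b) Symmetries: the y ↦ −y reflection is a symmetry, so y appears only in even powers.
(c) The integer polynomial consistent with all of this is the stated p.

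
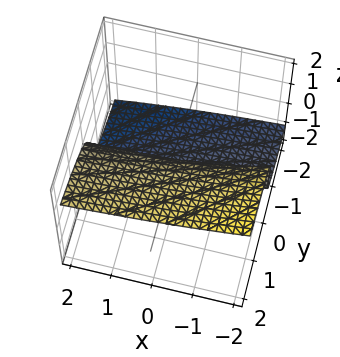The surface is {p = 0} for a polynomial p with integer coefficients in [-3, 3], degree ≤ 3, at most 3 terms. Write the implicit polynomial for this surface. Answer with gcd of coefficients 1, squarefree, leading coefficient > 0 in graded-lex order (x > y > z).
First, deg p = 3. The shape is more complex than any degree-2 surface.
Next, reading off the gridlines: one y-axis crossing is at y = 0; it meets the z-axis at z = 0 (among the integer gridlines); every point of the x-axis in the box is on the surface.
Finally, the integer polynomial consistent with all of this is the stated p.

x*z^2 + 2*z^3 - 3*y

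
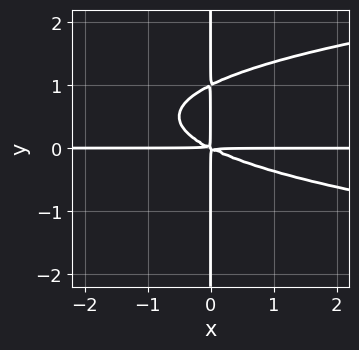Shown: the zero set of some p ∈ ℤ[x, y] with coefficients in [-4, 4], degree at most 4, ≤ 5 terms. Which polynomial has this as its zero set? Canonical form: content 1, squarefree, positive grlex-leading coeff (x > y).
1. The degree is 4 — the shape is more complex than any degree-3 curve.
2. Observable constraints: the visible y-axis segment lies entirely on the curve; the visible x-axis segment lies entirely on the curve.
3. Matching integer coefficients to the picture gives p.

2*x*y^3 - x^2*y - 2*x*y^2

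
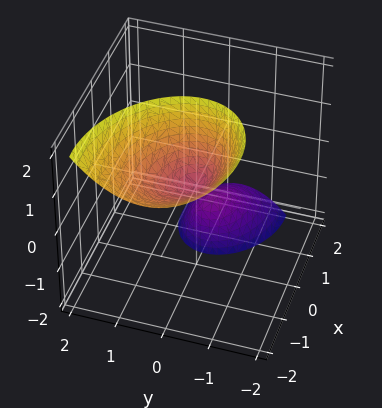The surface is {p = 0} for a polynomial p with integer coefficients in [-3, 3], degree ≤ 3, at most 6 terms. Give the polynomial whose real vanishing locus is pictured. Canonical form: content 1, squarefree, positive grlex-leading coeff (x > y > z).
2*x^2 + x*y + 3*x*z + 3*y^2 - z

The picture has 2 separate pieces.
deg p = 2.
Reading off the gridlines: one z-axis crossing is at z = 0; one y-axis crossing is at y = 0; it meets the x-axis at x = 0 (among the integer gridlines).
The integer polynomial consistent with all of this is the stated p.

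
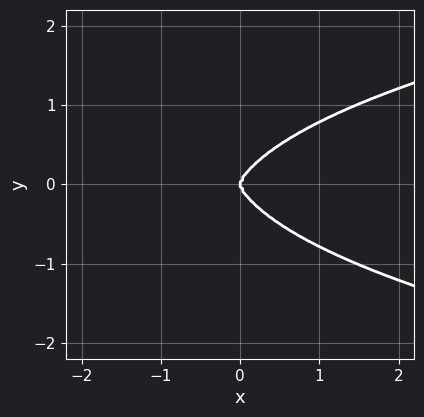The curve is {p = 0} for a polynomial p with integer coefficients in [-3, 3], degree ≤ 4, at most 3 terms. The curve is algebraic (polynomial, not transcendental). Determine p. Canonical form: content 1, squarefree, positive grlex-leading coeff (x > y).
1. Degree: the shape is more complex than any degree-3 curve, so deg p = 4.
2. Symmetries: it's symmetric under y → −y, forcing even powers of y.
3. Against the integer gridlines: one y-axis crossing is at y = 0; it crosses the x-axis at the gridline x = 0.
4. Fitting integer coefficients to these (and the overall shape) gives p.

x^2*y^2 + y^4 - x^3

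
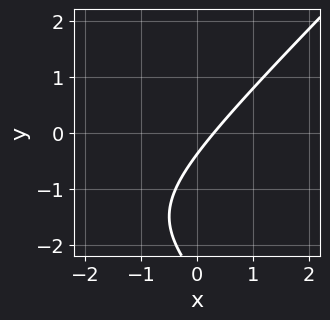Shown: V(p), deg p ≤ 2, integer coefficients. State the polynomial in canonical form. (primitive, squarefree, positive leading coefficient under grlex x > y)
x^2 - y^2 + 3*x - 3*y - 1

First, the degree is 2 — no degree-1 curve has this shape.
Finally, putting this together gives p.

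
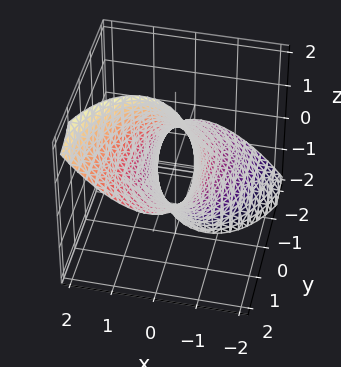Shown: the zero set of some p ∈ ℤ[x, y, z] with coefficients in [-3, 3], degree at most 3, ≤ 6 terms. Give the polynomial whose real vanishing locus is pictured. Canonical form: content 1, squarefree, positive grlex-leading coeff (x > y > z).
3*x^2 - 2*x*z + y^2 - 3*y*z + z^2 - 2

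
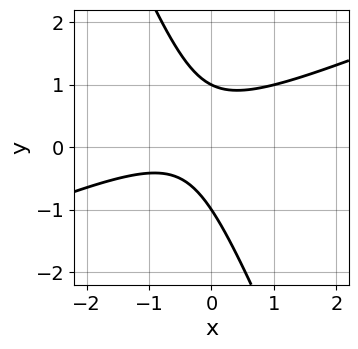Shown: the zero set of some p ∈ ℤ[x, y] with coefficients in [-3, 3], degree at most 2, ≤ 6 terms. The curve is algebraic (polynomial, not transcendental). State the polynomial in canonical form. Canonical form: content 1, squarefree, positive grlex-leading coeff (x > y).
x^2 - 2*x*y - y^2 + x + 1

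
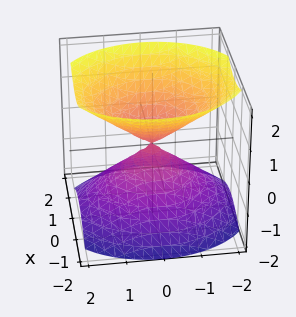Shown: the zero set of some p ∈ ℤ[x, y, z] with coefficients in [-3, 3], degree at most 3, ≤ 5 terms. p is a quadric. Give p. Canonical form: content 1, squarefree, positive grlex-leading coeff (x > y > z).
There are 2 components. They look like related sheets of one shape, so recover p as a whole.
Degree: two nappes meeting at a single point; a quadric, so deg p = 2.
Symmetries: the z ↦ −z reflection is a symmetry, so z appears only in even powers; mirror symmetry y ↦ −y ⇒ only even powers of y; mirror symmetry x ↦ −x ⇒ only even powers of x.
Checking where it meets the axes: it crosses the x-axis at the gridline x = 0; it crosses the y-axis at the gridline y = 0; one z-axis crossing is at z = 0.
The integer polynomial consistent with all of this is the stated p.

3*x^2 + 2*y^2 - 3*z^2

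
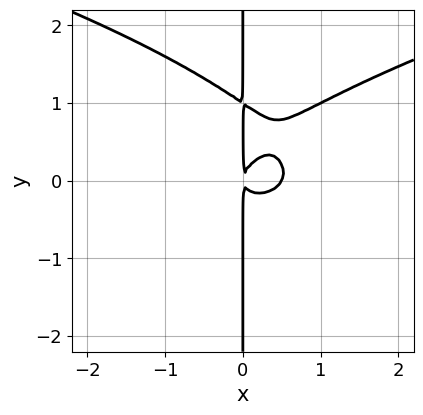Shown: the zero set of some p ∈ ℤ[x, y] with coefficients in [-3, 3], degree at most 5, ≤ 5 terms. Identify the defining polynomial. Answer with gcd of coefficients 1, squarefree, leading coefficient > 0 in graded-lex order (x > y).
(a) The degree is 4 — no degree-3 curve has this shape.
(b) Observable constraints: the visible y-axis segment lies entirely on the curve.
(c) Putting this together gives p.

3*x*y^3 - 2*x^3 + x^2*y - 3*x*y^2 + x^2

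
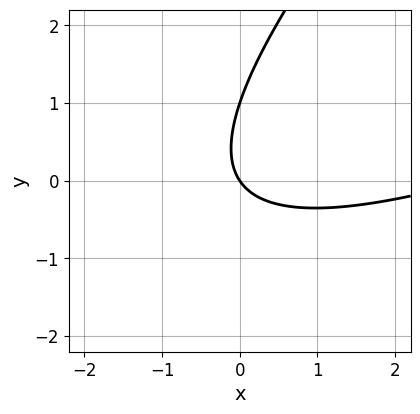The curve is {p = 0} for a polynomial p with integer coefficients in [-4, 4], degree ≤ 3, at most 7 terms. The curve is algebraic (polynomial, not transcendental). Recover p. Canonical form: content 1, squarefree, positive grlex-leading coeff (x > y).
x^2 - 3*x*y + 2*y^2 - 3*x - 2*y

Degree: a generic line meets the curve in up to 2 points, so deg p = 2.
From the axis intercepts and sections: it meets the x-axis at x = 0 (among the integer gridlines); the y-axis gridline crossings are at y ∈ {0, 1}.
Fitting integer coefficients to these (and the overall shape) gives p.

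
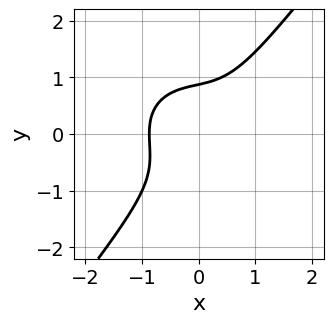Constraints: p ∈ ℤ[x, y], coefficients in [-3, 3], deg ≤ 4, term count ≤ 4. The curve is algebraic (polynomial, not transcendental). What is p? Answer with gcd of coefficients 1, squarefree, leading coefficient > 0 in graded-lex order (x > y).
3*x^3 + 2*x*y^2 - 3*y^3 + 2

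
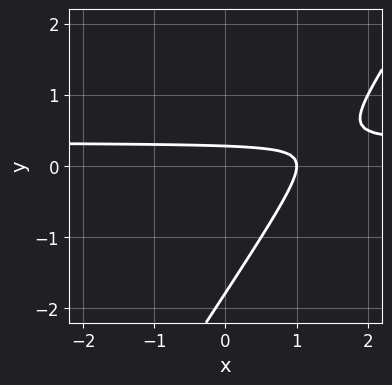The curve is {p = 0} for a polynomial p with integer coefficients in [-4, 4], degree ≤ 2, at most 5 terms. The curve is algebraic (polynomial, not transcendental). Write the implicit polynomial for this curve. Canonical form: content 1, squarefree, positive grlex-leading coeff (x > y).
3*x*y - 2*y^2 - x - 3*y + 1

The degree is 2 — a generic line meets the curve in up to 2 points.
Checking where it meets the axes: one x-axis crossing is at x = 1.
Solving for integer coefficients yields p as stated.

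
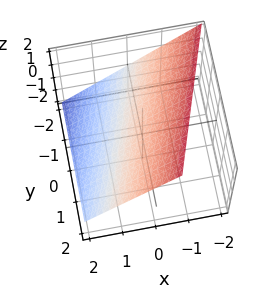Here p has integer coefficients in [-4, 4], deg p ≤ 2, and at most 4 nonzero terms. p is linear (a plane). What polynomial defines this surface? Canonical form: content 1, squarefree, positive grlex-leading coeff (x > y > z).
3*x - y + 3*z - 2

(a) Degree: the surface is flat (a plane), so deg p = 1.
(b) Observable constraints: it meets the y-axis at y = -2 (among the integer gridlines).
(c) Solving for integer coefficients yields p as stated.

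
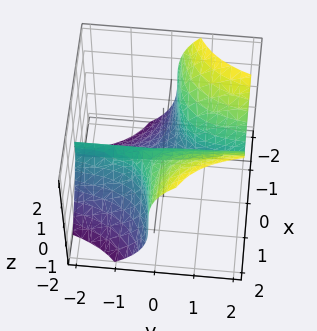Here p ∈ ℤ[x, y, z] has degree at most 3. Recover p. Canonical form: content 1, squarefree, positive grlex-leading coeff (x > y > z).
3*x^2*y - z^3 + x

(a) Degree: a generic line meets the surface in up to 3 points, so deg p = 3.
(b) Reading off the gridlines: it crosses the z-axis at the gridline z = 0; it crosses the x-axis at the gridline x = 0.
(c) Together with the visible shape, these determine p as stated.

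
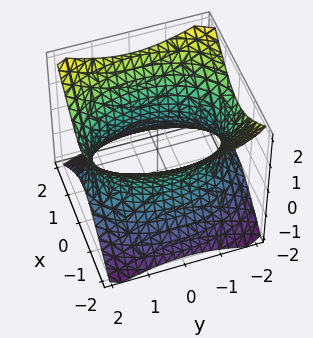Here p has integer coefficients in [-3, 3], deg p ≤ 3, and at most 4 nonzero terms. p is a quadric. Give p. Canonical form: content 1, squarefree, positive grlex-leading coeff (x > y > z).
2*x^2 + y^2 - 2*z^2 - 3

(a) Degree: one connected sheet with a waist; a quadric, so deg p = 2.
(b) Symmetries: mirror symmetry y ↦ −y ⇒ only even powers of y; it's symmetric under x → −x, forcing even powers of x; mirror symmetry z ↦ −z ⇒ only even powers of z.
(c) From the visible intercepts: the surface avoids every integer z-axis point in the box.
(d) These observations pin down the coefficients.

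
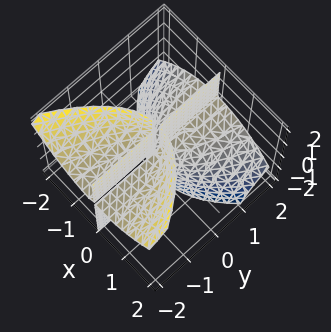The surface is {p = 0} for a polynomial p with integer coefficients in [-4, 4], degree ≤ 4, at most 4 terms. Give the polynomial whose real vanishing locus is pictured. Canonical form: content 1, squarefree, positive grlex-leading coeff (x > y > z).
2*x^3 + 3*x*y*z - x*y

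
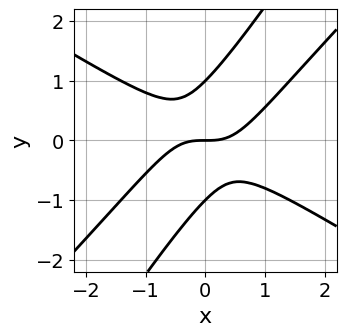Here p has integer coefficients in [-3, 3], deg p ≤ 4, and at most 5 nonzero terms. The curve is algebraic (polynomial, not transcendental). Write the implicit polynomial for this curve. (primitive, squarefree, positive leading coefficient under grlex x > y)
(a) The degree is 3 — no degree-2 curve has this shape.
(b) From the visible intercepts: the y-axis gridline crossings are at y ∈ {-1, 0, 1}; it crosses the x-axis at the gridline x = 0.
(c) Together with the visible shape, these determine p as stated.

x^3 - 2*x*y^2 + y^3 - y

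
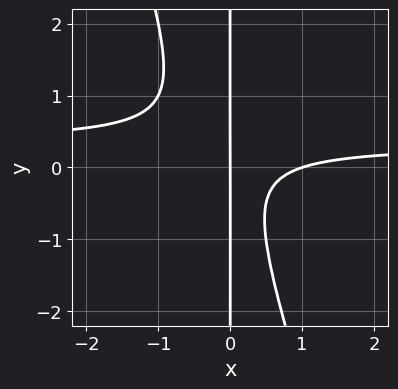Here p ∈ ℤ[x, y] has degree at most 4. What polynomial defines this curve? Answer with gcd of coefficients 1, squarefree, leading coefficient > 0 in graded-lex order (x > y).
3*x^2*y + x*y^2 - x^2 + x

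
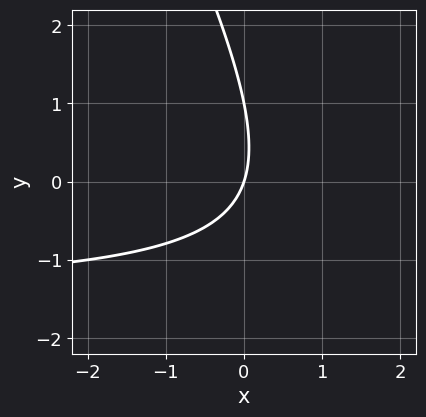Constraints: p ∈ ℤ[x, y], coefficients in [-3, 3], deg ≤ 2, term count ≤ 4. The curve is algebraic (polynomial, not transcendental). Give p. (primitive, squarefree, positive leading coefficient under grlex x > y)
First, degree: no degree-1 curve has this shape, so deg p = 2.
Then, checking where it meets the axes: one x-axis crossing is at x = 0; the y-axis gridline crossings are at y ∈ {0, 1}.
Finally, solving for integer coefficients yields p as stated.

2*x*y + y^2 + 3*x - y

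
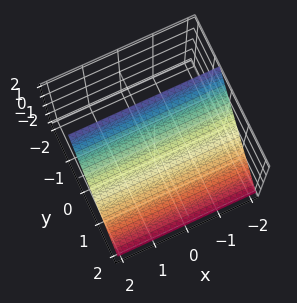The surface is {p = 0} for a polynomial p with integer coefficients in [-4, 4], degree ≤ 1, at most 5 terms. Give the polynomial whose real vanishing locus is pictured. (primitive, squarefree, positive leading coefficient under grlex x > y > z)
3*y + 2*z - 2

First, degree: every cross-section is a straight line — this is a plane, so deg p = 1.
Next, from the visible intercepts: one z-axis crossing is at z = 1; no x-intercept at any integer in the box.
Finally, the integer polynomial consistent with all of this is the stated p.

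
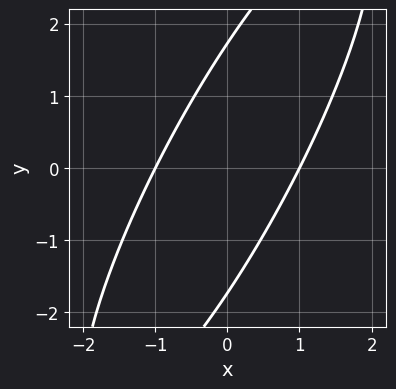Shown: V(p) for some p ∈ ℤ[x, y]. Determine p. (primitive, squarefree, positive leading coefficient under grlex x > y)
3*x^2 - 3*x*y + y^2 - 3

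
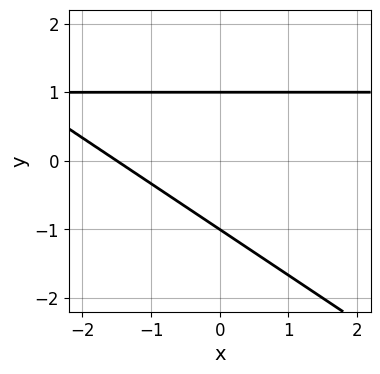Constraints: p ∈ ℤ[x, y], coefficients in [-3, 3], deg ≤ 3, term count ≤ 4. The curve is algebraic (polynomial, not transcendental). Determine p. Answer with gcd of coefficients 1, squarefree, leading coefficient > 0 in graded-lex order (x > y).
(a) deg p = 2. The shape is more complex than any degree-1 curve.
(b) Against the integer gridlines: among the integer gridlines, it crosses the y-axis at y ∈ {-1, 1}.
(c) Putting this together gives p.

2*x*y + 3*y^2 - 2*x - 3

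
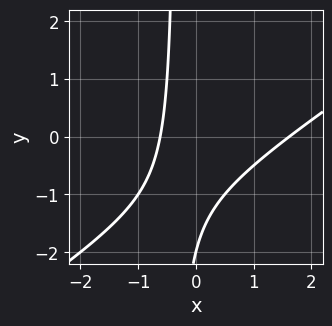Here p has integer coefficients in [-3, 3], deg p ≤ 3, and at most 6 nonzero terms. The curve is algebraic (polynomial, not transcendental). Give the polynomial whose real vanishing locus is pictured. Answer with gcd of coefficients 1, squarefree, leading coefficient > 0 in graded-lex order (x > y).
2*x^2 - 3*x*y - 2*x - y - 2

(a) deg p = 2. No degree-1 curve has this shape.
(b) From the axis intercepts and sections: it meets the y-axis at y = -2 (among the integer gridlines).
(c) Putting this together gives p.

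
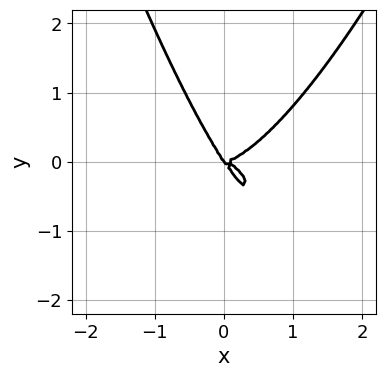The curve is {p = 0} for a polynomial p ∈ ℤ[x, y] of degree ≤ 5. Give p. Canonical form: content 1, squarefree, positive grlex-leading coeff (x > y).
3*x^4 - 3*x*y^2 - 2*y^3

The degree is 4 — a generic line meets the curve in up to 4 points.
Observable constraints: one x-axis crossing is at x = 0; it crosses the y-axis at the gridline y = 0.
These observations pin down the coefficients.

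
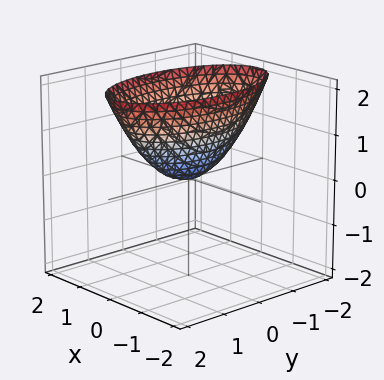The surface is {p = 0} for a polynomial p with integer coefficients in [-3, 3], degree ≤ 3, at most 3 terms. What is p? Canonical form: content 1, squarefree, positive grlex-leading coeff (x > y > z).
3*x^2 + y^2 - 2*z

First, the degree is 2 — a single bowl opening along one axis; a quadric.
Then, symmetries: mirror symmetry x ↦ −x ⇒ only even powers of x; mirror symmetry y ↦ −y ⇒ only even powers of y.
Next, from the visible intercepts: it crosses the x-axis at the gridline x = 0; it crosses the z-axis at the gridline z = 0; one y-axis crossing is at y = 0.
Finally, putting this together gives p.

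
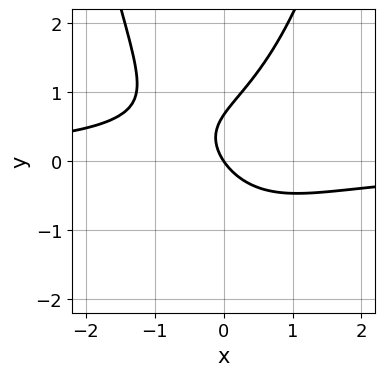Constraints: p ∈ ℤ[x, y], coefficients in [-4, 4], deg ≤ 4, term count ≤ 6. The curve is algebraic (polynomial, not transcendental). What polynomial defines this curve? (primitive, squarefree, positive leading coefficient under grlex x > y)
3*x^2*y - 3*y^2 + 3*x + 2*y

Degree: no degree-2 curve has this shape, so deg p = 3.
From the visible intercepts: it meets the y-axis at y = 0 (among the integer gridlines); one x-axis crossing is at x = 0.
Together with the visible shape, these determine p as stated.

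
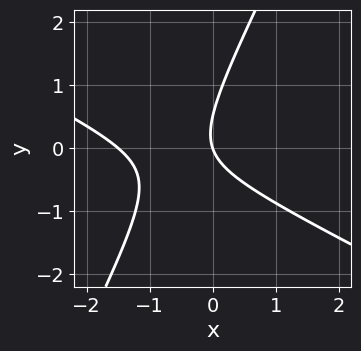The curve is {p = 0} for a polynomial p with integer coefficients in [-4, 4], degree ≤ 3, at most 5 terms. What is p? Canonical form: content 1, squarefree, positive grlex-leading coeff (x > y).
2*x^2 + 3*x*y - 2*y^2 + 3*x + y

First, the degree is 2 — a generic line meets the curve in up to 2 points.
Then, from the visible intercepts: one y-axis crossing is at y = 0; it meets the x-axis at x = 0 (among the integer gridlines).
Finally, assembling these constraints gives the stated polynomial.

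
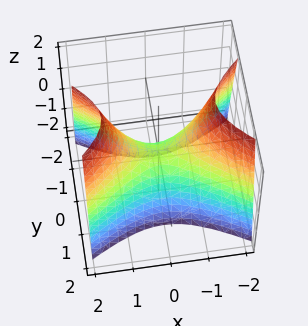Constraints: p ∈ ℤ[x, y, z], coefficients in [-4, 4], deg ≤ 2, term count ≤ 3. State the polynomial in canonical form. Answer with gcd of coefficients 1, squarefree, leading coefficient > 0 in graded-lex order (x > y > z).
Degree: a saddle surface; a quadric, so deg p = 2.
Symmetries: mirror symmetry y ↦ −y ⇒ only even powers of y; mirror symmetry x ↦ −x ⇒ only even powers of x.
Checking where it meets the axes: it crosses the x-axis at the gridline x = 0; it crosses the z-axis at the gridline z = 0; it crosses the y-axis at the gridline y = 0.
Putting this together gives p.

x^2 - 2*y^2 - z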